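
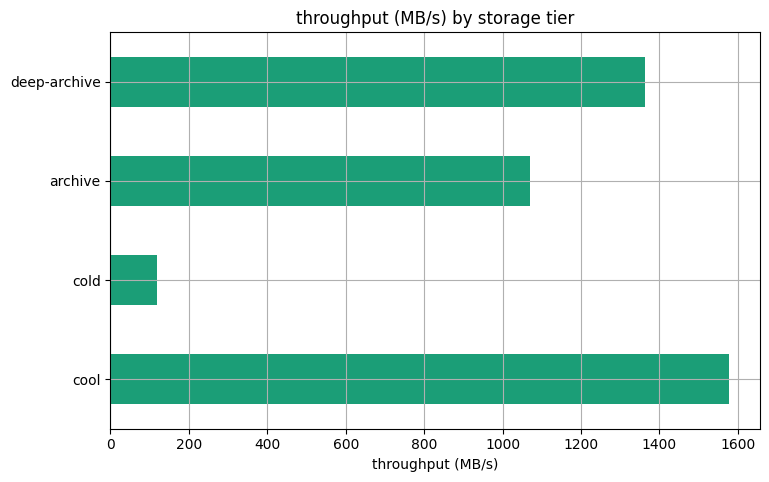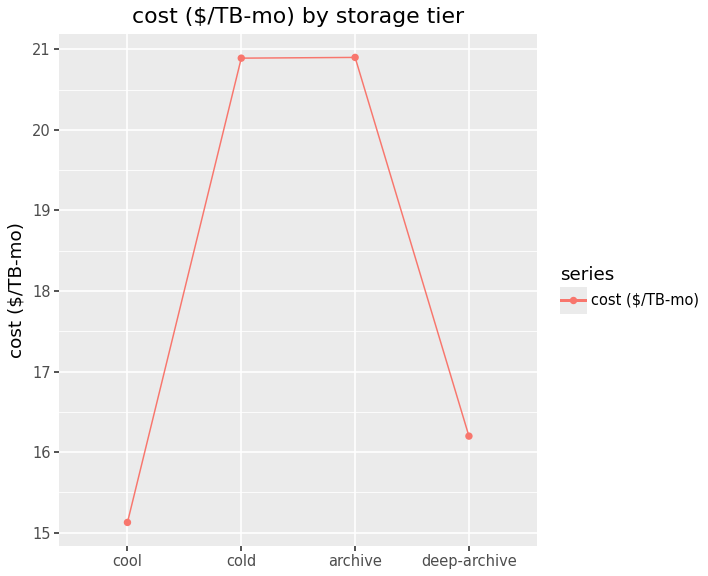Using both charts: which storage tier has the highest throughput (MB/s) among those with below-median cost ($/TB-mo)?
Chart 2 median cost ($/TB-mo) ≈ 18; below-median storage tiers: cool, deep-archive. Among those, cool has the highest throughput (MB/s) (≈ 1600).

cool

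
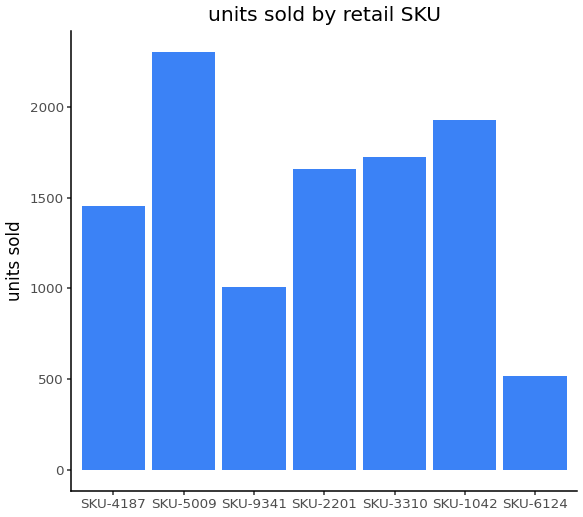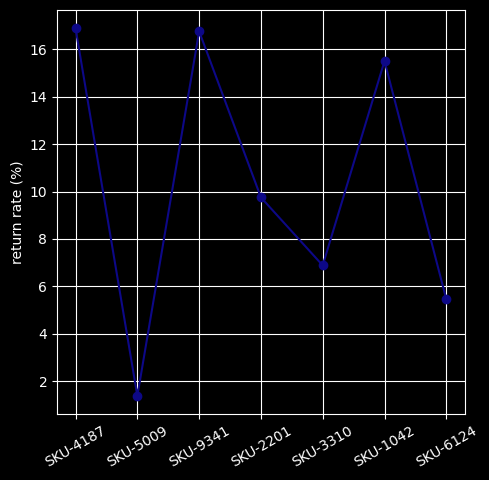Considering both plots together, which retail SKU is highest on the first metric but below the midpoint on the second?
Chart 2 median return rate (%) ≈ 10; below-median retail SKUs: SKU-5009, SKU-3310, SKU-6124. Among those, SKU-5009 has the highest units sold (≈ 2500).

SKU-5009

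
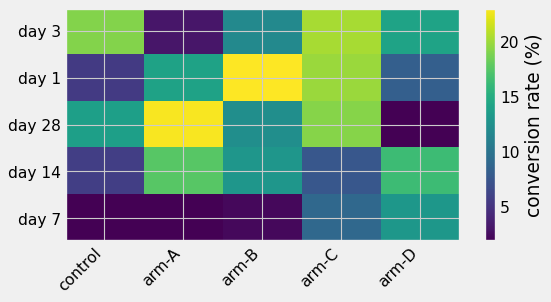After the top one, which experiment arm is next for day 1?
Top 3 for day 1: arm-B ≈ 24, arm-C ≈ 20, arm-A ≈ 14.

arm-C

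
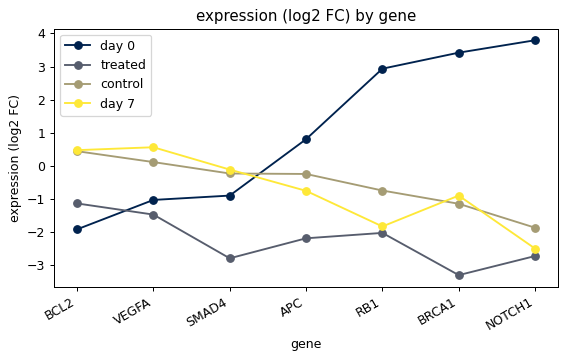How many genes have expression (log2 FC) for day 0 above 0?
Above 0: APC, RB1, BRCA1, NOTCH1.

4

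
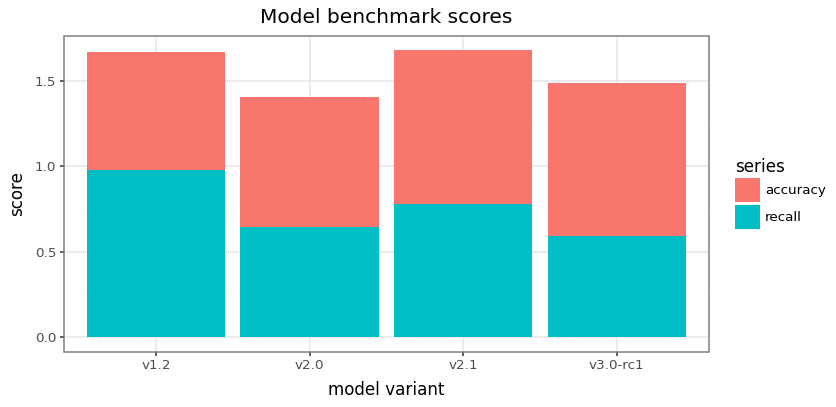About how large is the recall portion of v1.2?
≈ 1.0

recall top ≈ 1.0, bottom ≈ 0.0; segment ≈ 1.0.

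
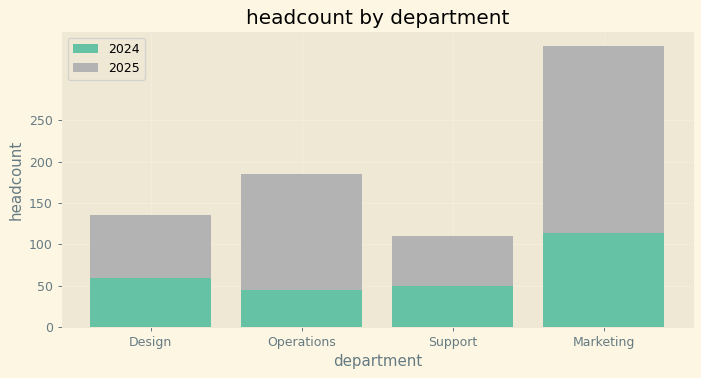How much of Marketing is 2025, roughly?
≈ 250

2025 top ≈ 350, bottom ≈ 100; segment ≈ 250.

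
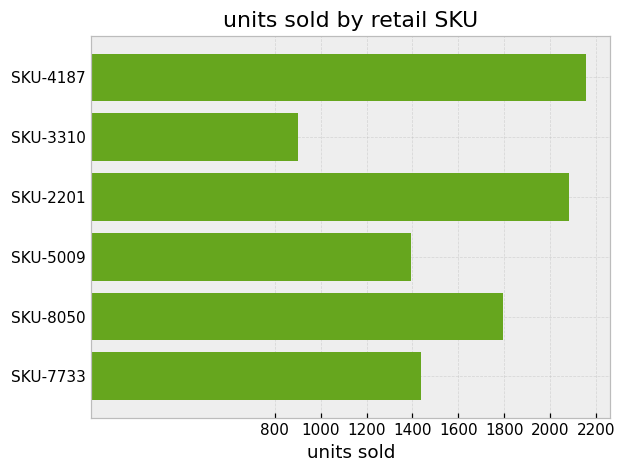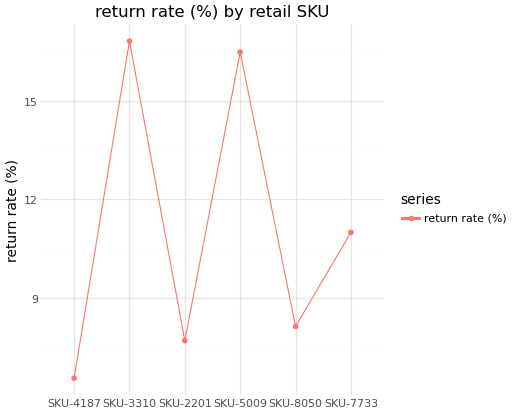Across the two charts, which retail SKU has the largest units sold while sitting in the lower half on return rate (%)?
Chart 2 median return rate (%) ≈ 10; below-median retail SKUs: SKU-4187, SKU-2201, SKU-8050. Among those, SKU-4187 has the highest units sold (≈ 2200).

SKU-4187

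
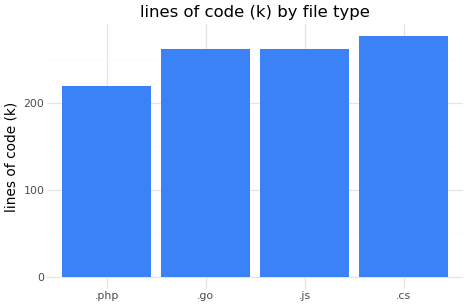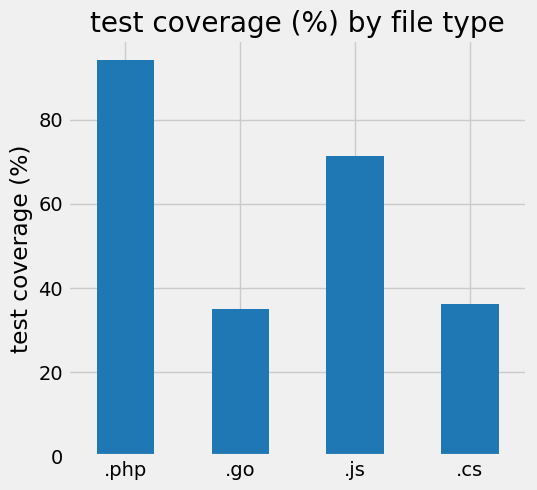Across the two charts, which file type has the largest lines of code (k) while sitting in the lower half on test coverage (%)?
Chart 2 median test coverage (%) ≈ 50; below-median file types: .go, .cs. Among those, .cs has the highest lines of code (k) (≈ 300).

.cs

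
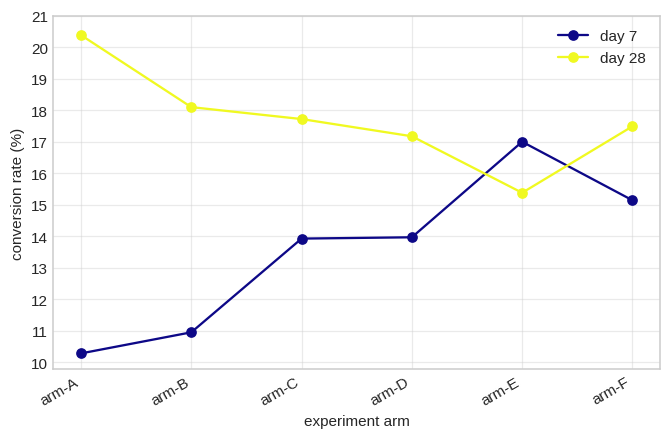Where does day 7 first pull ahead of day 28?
arm-E

arm-D: day 7 ≈ 14 vs day 28 ≈ 17 (not yet); arm-E: day 7 ≈ 17 vs day 28 ≈ 15 (first crossover).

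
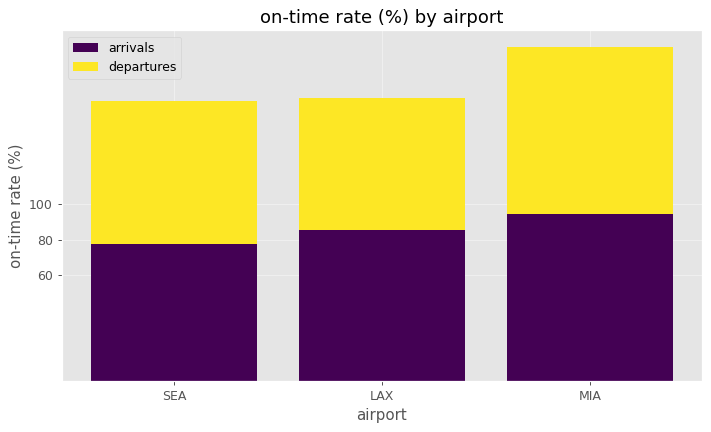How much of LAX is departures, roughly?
≈ 80

departures top ≈ 160, bottom ≈ 80; segment ≈ 80.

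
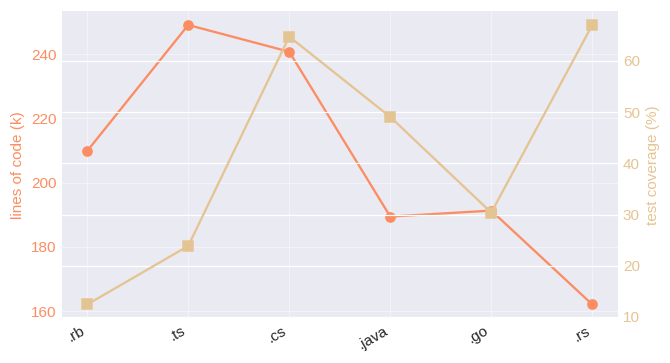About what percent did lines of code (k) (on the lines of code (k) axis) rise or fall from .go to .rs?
≈ -15.8%

.go ≈ 190, .rs ≈ 160; (160 − 190) / 190 ≈ -15.8%.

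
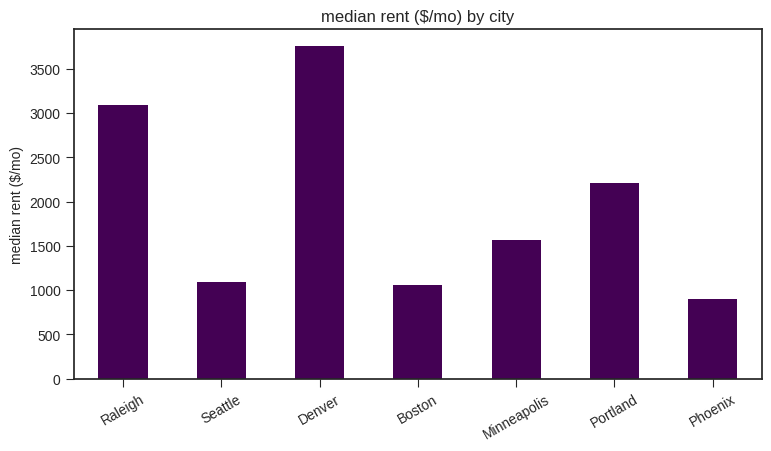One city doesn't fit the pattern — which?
Denver ≈ 4000; the rest sit between ≈ 1000 and ≈ 3000.

Denver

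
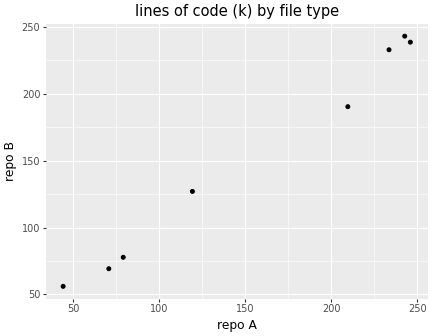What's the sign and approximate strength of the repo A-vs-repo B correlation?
positive, strong

Points are positively correlated; strong (|r| ≈ 1.0).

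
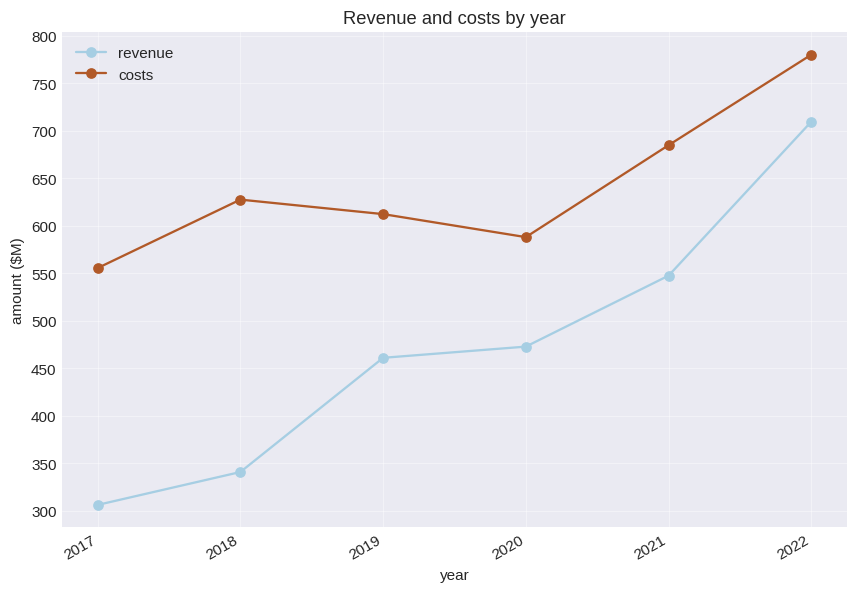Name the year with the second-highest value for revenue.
2021

Top 3 for revenue: 2022 ≈ 700, 2021 ≈ 550, 2020 ≈ 450.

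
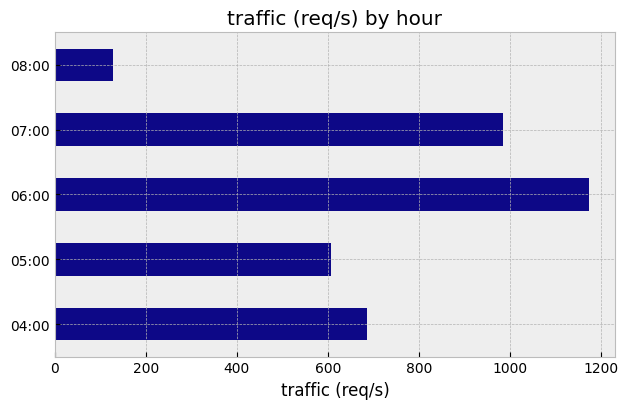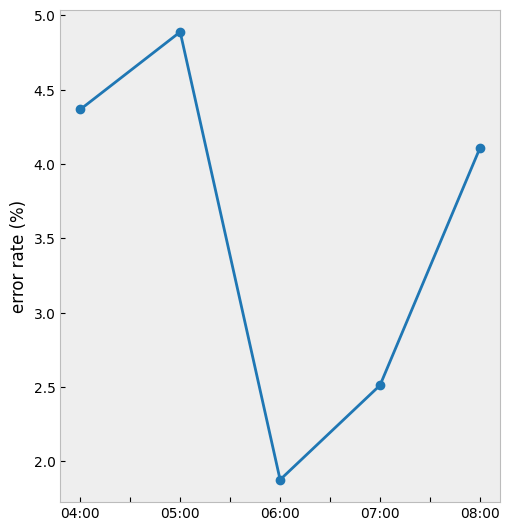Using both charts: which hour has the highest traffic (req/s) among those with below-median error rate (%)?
06:00

Chart 2 median error rate (%) ≈ 4; below-median hours: 06:00, 07:00. Among those, 06:00 has the highest traffic (req/s) (≈ 1200).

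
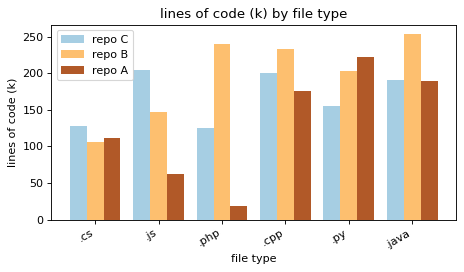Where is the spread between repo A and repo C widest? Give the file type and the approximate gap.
.js: repo A ≈ 50, repo C ≈ 200 → gap ≈ 150. Next-largest (.php) is only ≈ 100.

.js, ≈ 150 k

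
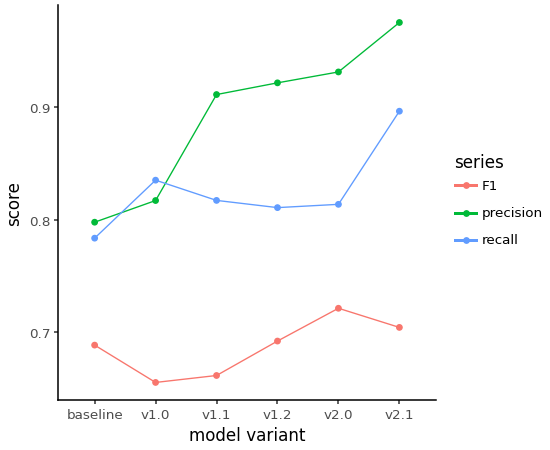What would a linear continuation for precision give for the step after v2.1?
Last three: 0.90, 0.95, 1.00 → slope ≈ 0.05/step → next ≈ 1.05.

≈ 1.05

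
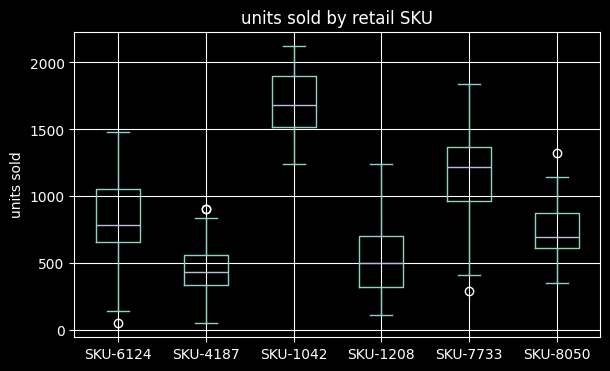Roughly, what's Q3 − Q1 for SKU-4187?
Q3 ≈ 600, Q1 ≈ 400; IQR ≈ 200.

≈ 200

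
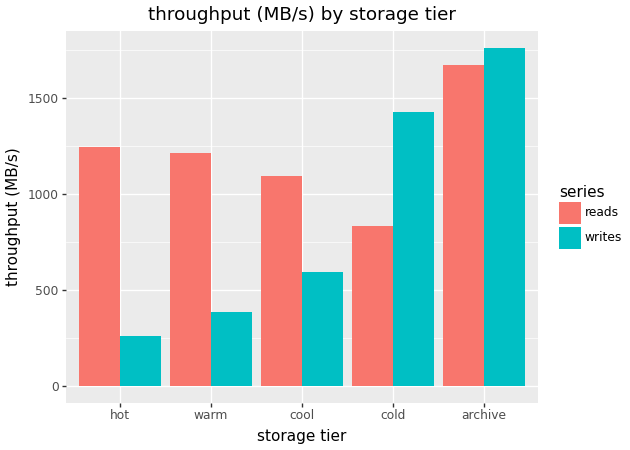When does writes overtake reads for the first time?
cold

cool: writes ≈ 600 vs reads ≈ 1000 (not yet); cold: writes ≈ 1400 vs reads ≈ 800 (first crossover).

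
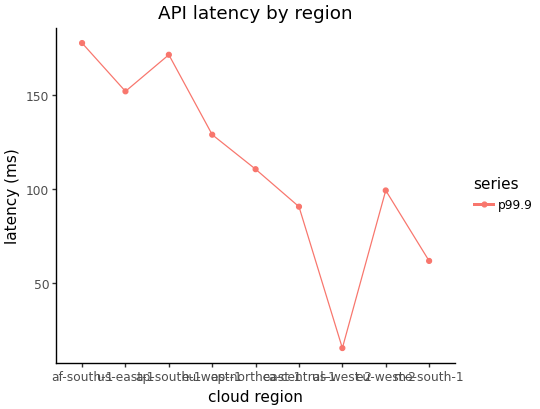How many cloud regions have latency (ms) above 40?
8

Above 40: af-south-1, us-east-1, ap-south-1, eu-west-1, ap-northeast-1, ca-central-1, eu-west-2, me-south-1.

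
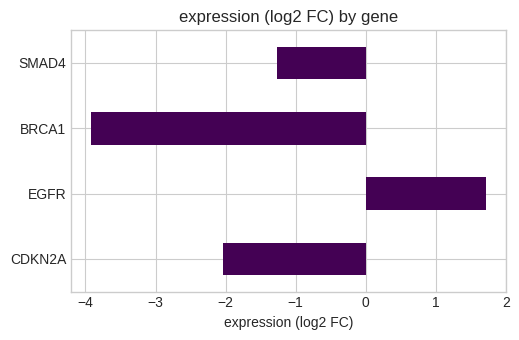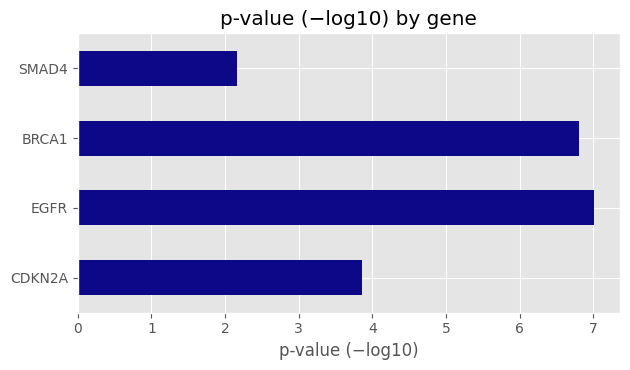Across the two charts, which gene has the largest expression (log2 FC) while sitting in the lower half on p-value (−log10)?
Chart 2 median p-value (−log10) ≈ 5; below-median genes: CDKN2A, SMAD4. Among those, SMAD4 has the highest expression (log2 FC) (≈ -1.2).

SMAD4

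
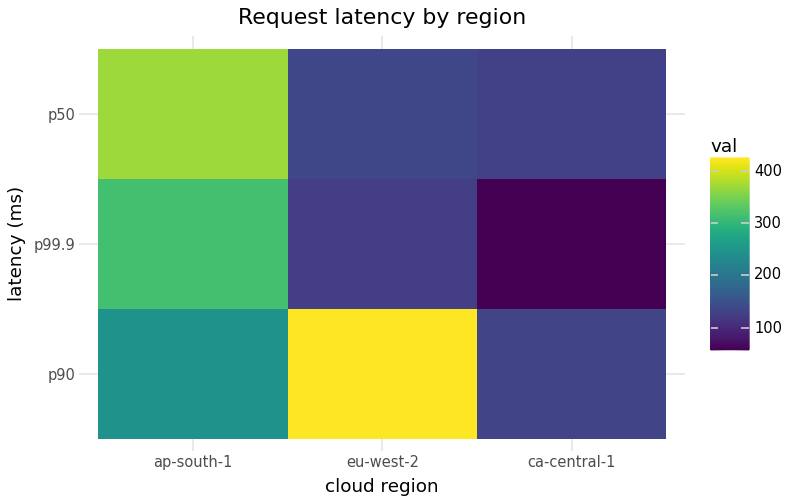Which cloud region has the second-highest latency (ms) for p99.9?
eu-west-2

Top 3 for p99.9: ap-south-1 ≈ 300, eu-west-2 ≈ 100, ca-central-1 ≈ 50.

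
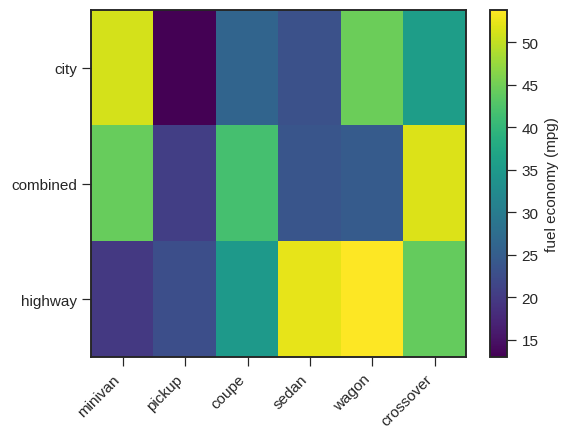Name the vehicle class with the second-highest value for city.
Top 3 for city: minivan ≈ 50, wagon ≈ 45, crossover ≈ 35.

wagon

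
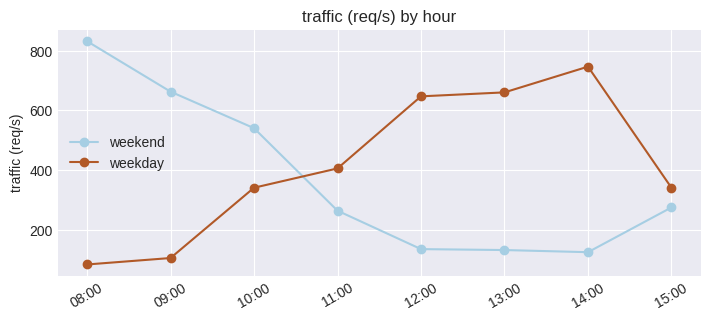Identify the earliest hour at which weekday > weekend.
11:00

10:00: weekday ≈ 300 vs weekend ≈ 500 (not yet); 11:00: weekday ≈ 400 vs weekend ≈ 300 (first crossover).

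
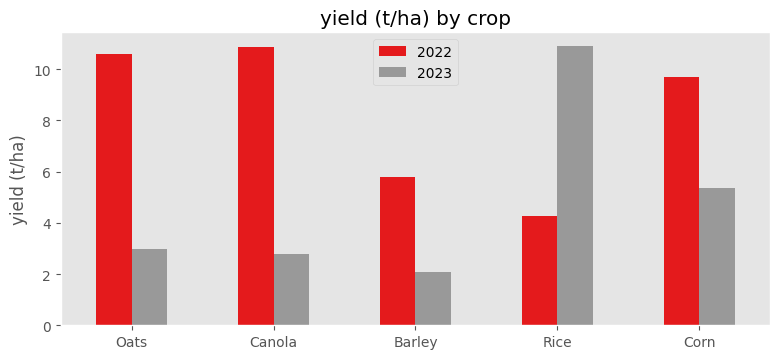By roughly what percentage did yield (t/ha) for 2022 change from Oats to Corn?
≈ -9.1%

Oats ≈ 11, Corn ≈ 10; (10 − 11) / 11 ≈ -9.1%.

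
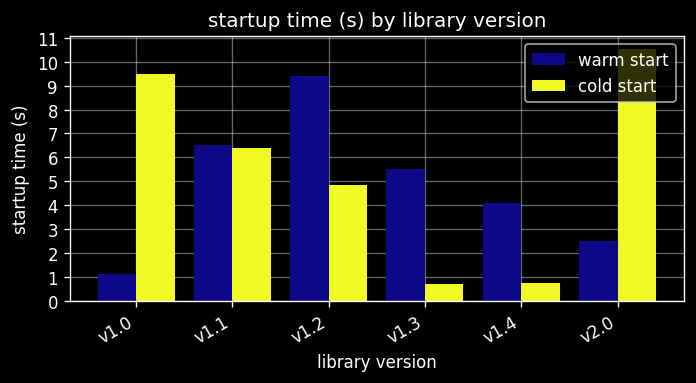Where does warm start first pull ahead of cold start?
v1.0: warm start ≈ 1 vs cold start ≈ 9 (not yet); v1.1: warm start ≈ 7 vs cold start ≈ 6 (first crossover).

v1.1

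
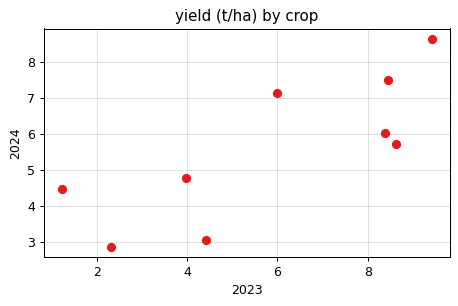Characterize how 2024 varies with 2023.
Points are positively correlated; strong (|r| ≈ 0.8).

positive, strong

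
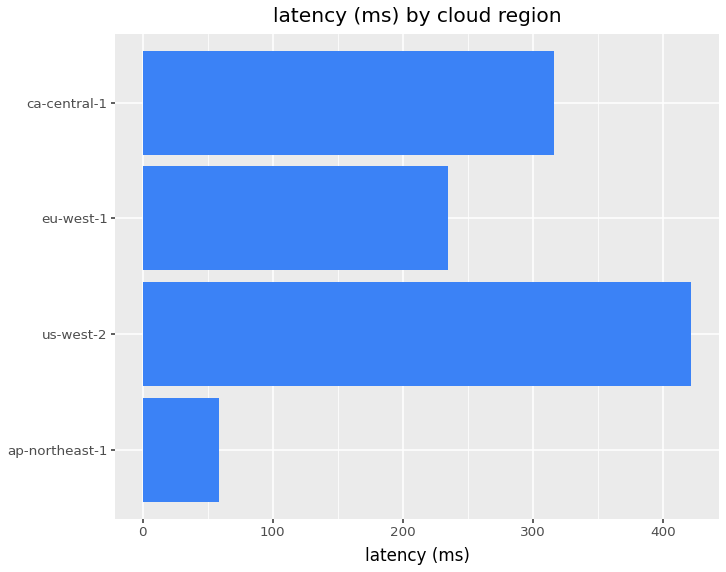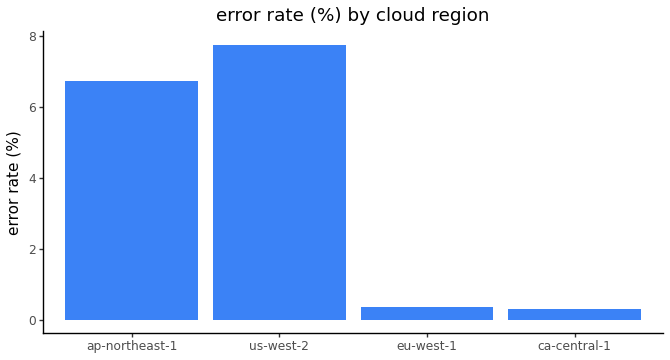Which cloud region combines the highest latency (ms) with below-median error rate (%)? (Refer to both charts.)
ca-central-1

Chart 2 median error rate (%) ≈ 4; below-median cloud regions: eu-west-1, ca-central-1. Among those, ca-central-1 has the highest latency (ms) (≈ 300).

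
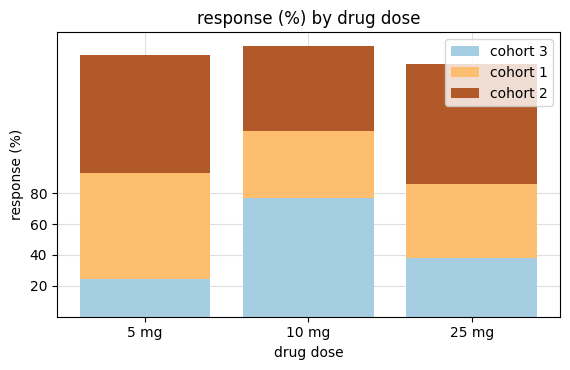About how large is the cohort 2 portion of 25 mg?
cohort 2 top ≈ 160, bottom ≈ 80; segment ≈ 80.

≈ 80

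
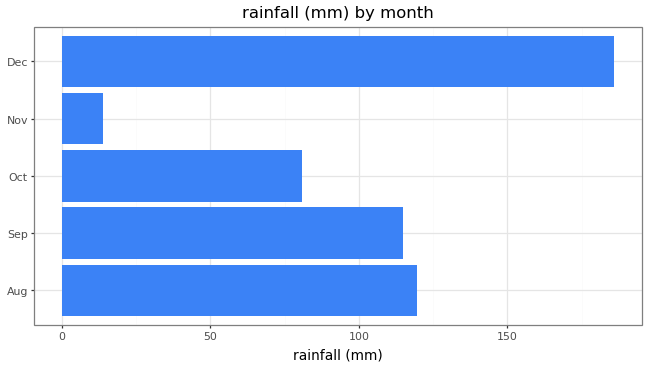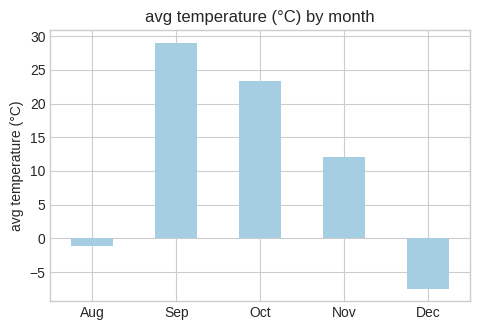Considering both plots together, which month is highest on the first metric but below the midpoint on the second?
Dec

Chart 2 median avg temperature (°C) ≈ 10; below-median months: Aug, Dec. Among those, Dec has the highest rainfall (mm) (≈ 180).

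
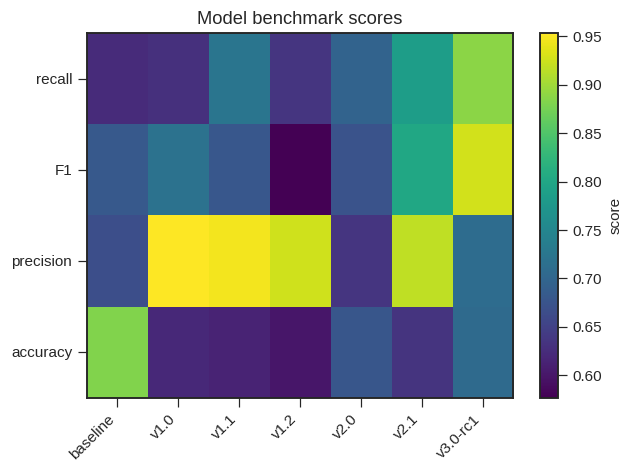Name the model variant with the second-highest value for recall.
v2.1

Top 3 for recall: v3.0-rc1 ≈ 0.90, v2.1 ≈ 0.80, v1.1 ≈ 0.70.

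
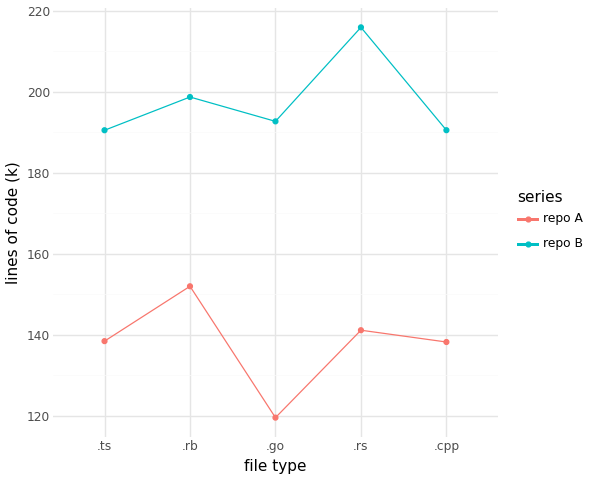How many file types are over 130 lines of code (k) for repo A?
4

Above 130: .ts, .rb, .rs, .cpp.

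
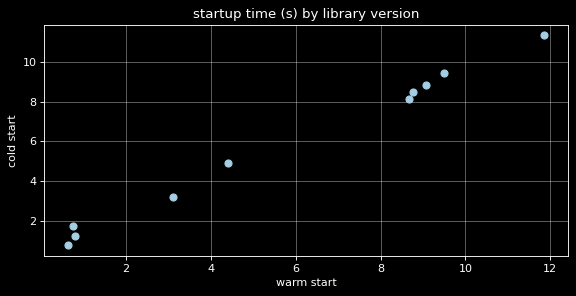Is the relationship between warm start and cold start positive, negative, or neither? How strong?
Points are positively correlated; strong (|r| ≈ 1.0).

positive, strong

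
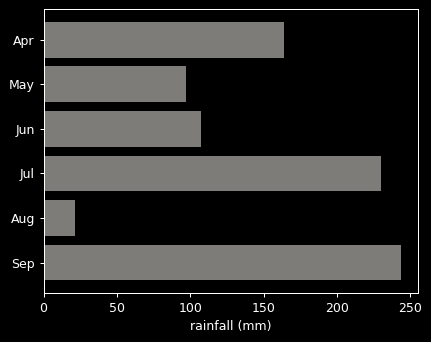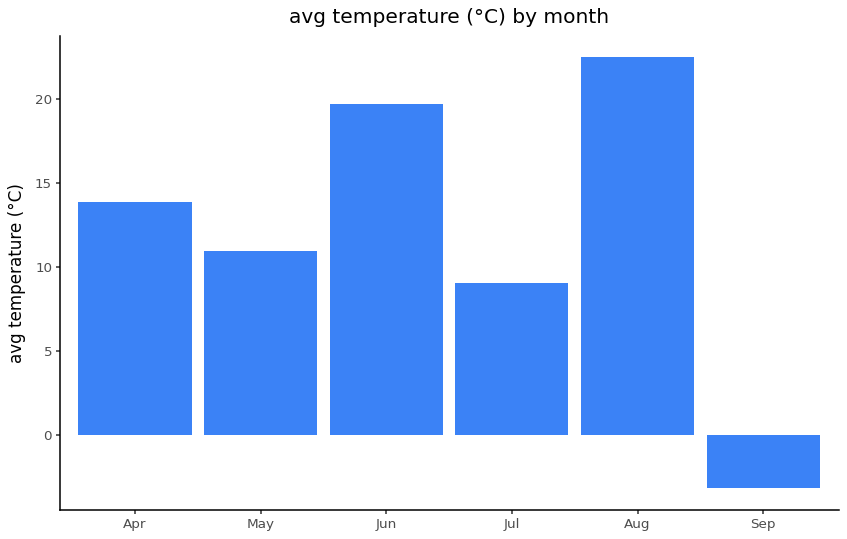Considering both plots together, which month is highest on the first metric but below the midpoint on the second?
Sep

Chart 2 median avg temperature (°C) ≈ 10; below-median months: May, Jul, Sep. Among those, Sep has the highest rainfall (mm) (≈ 250).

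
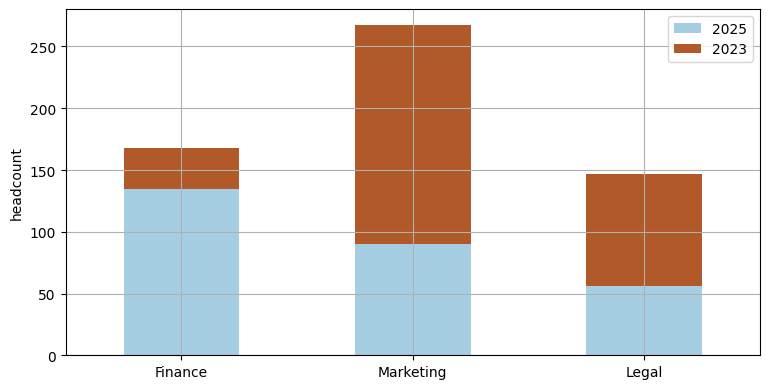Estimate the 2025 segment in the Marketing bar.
≈ 100

2025 top ≈ 100, bottom ≈ 0; segment ≈ 100.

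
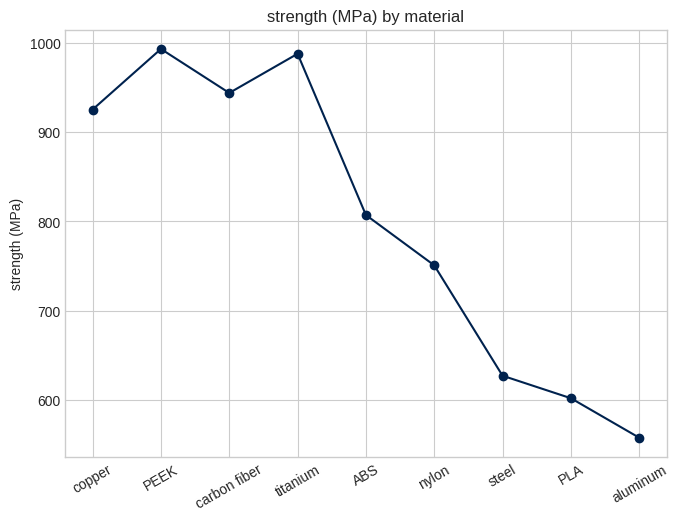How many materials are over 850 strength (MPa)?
4

Above 850: copper, PEEK, carbon fiber, titanium.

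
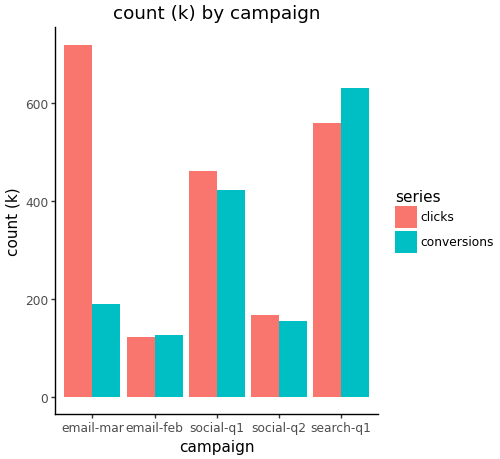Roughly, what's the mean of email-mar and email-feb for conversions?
≈ 150

(200 + 100) / 2 ≈ 150.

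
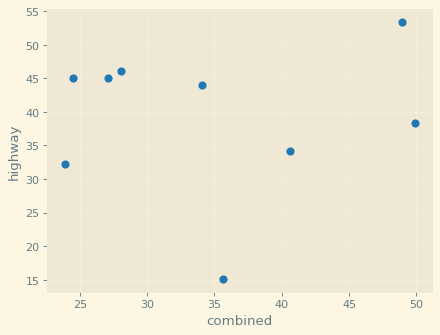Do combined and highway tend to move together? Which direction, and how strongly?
no clear correlation

Points are roughly uncorrelated; weak (|r| ≈ 0.1).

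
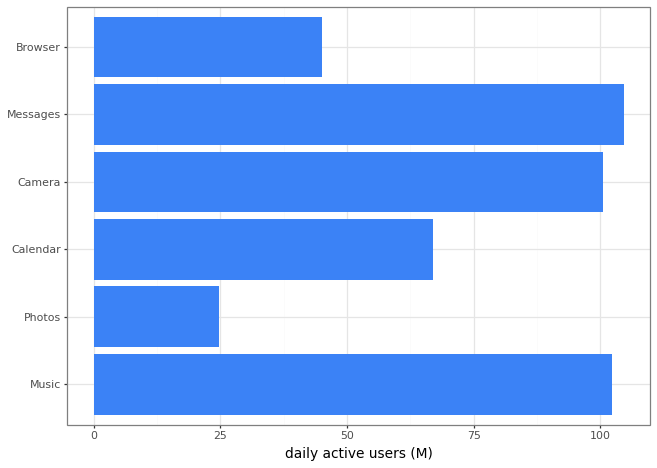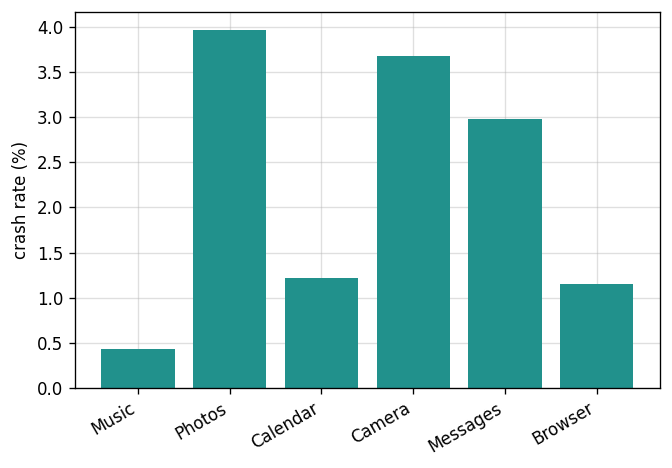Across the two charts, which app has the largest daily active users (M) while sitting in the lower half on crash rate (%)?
Music

Chart 2 median crash rate (%) ≈ 2; below-median apps: Music, Calendar, Browser. Among those, Music has the highest daily active users (M) (≈ 100).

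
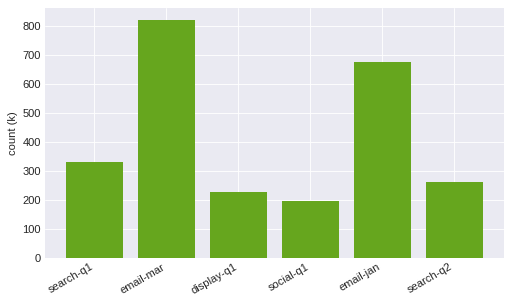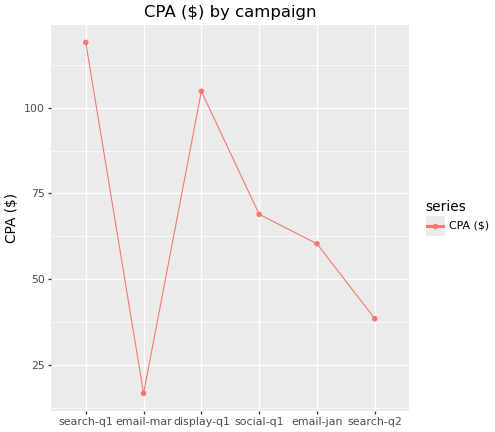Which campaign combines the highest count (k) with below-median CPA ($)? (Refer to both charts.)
email-mar

Chart 2 median CPA ($) ≈ 60; below-median campaigns: email-mar, email-jan, search-q2. Among those, email-mar has the highest count (k) (≈ 800).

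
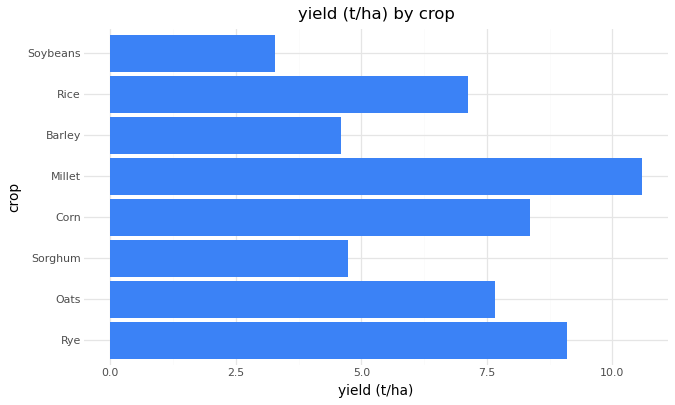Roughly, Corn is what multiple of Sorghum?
Corn ≈ 8, Sorghum ≈ 5; 8/5 ≈ 1.6.

≈ 1.6×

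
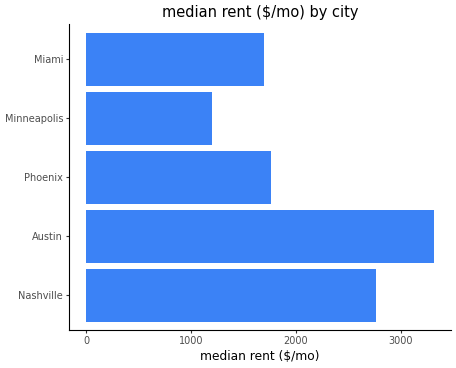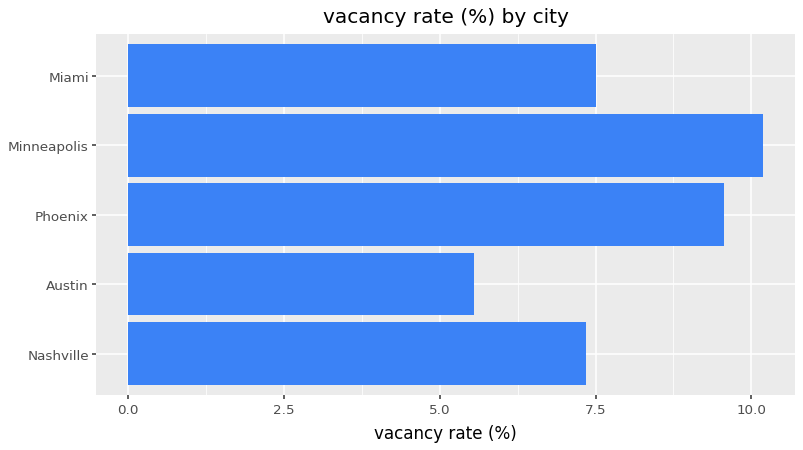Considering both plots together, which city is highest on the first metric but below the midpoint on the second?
Chart 2 median vacancy rate (%) ≈ 8; below-median cities: Nashville, Austin. Among those, Austin has the highest median rent ($/mo) (≈ 3500).

Austin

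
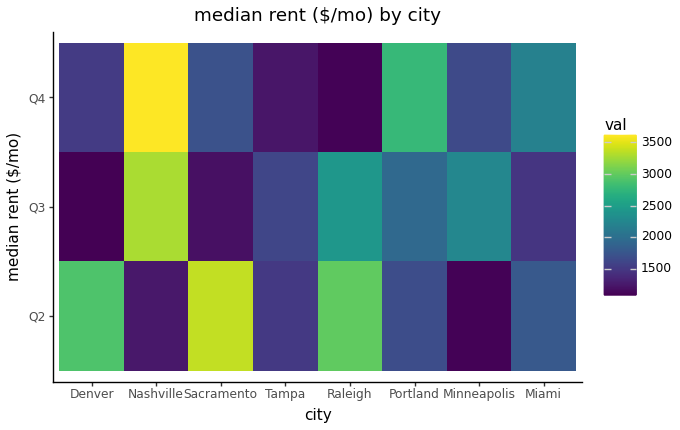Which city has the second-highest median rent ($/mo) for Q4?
Top 3 for Q4: Nashville ≈ 3500, Portland ≈ 3000, Miami ≈ 2000.

Portland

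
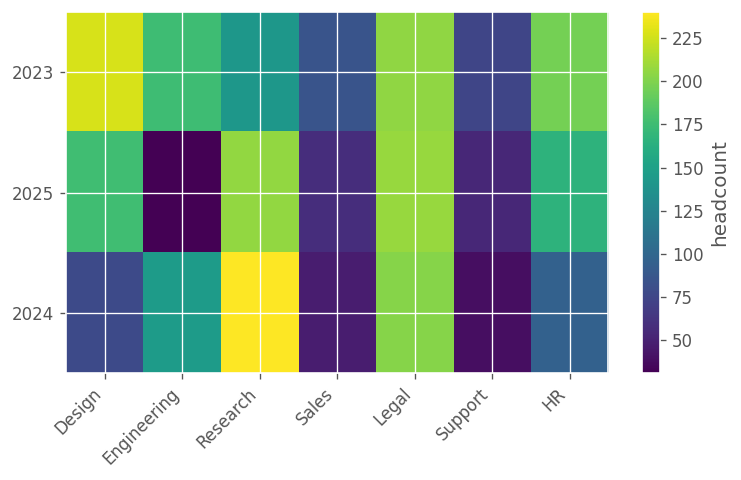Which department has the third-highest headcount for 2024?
Top 4 for 2024: Research ≈ 240, Legal ≈ 200, Engineering ≈ 140, HR ≈ 100.

Engineering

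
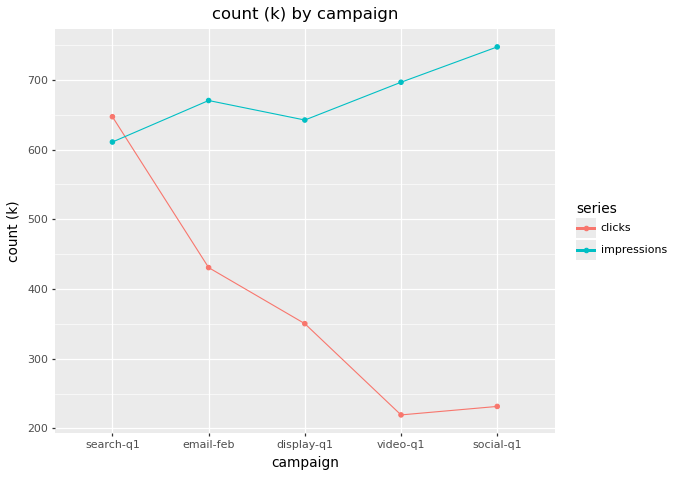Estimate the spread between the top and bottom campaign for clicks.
≈ 450

Max search-q1 ≈ 650, min video-q1 ≈ 200; range ≈ 450.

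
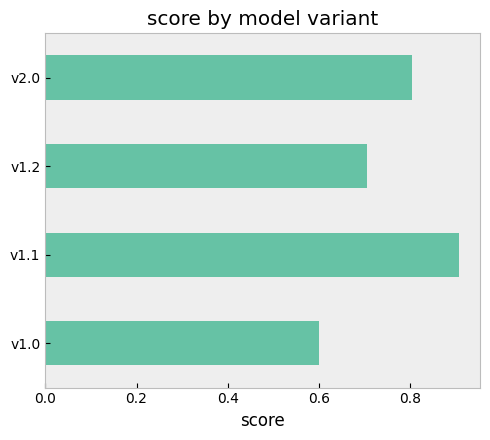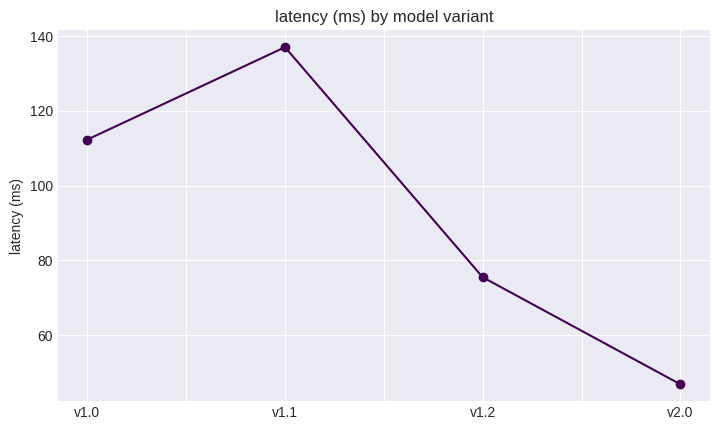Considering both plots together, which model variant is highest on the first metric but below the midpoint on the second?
Chart 2 median latency (ms) ≈ 100; below-median model variants: v1.2, v2.0. Among those, v2.0 has the highest score (≈ 0.8).

v2.0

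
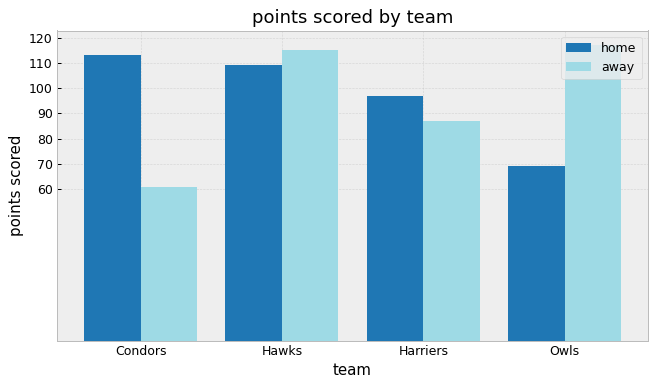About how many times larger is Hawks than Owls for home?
≈ 1.57×

Hawks ≈ 110, Owls ≈ 70; 110/70 ≈ 1.57.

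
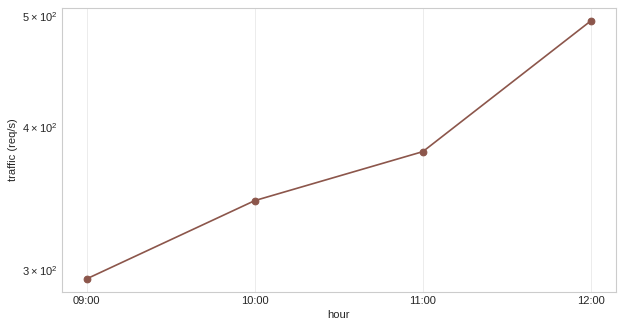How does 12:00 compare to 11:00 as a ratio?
12:00 ≈ 500, 11:00 ≈ 380; 500/380 ≈ 1.32.

≈ 1.32×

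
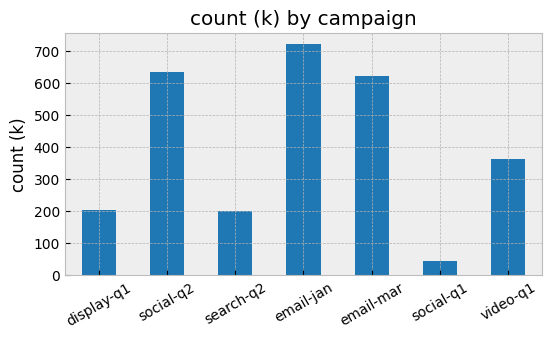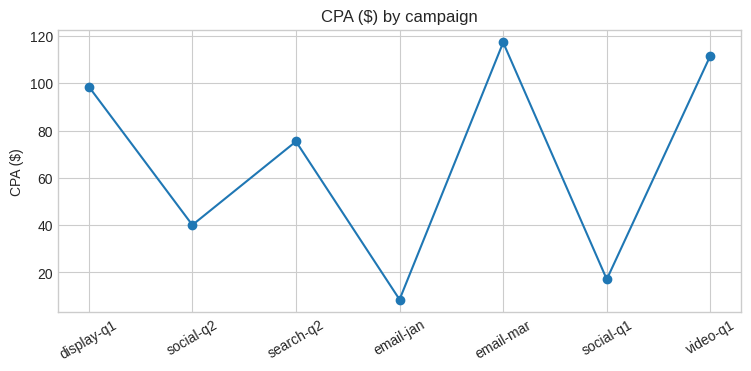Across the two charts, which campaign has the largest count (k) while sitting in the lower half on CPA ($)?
Chart 2 median CPA ($) ≈ 80; below-median campaigns: social-q2, email-jan, social-q1. Among those, email-jan has the highest count (k) (≈ 700).

email-jan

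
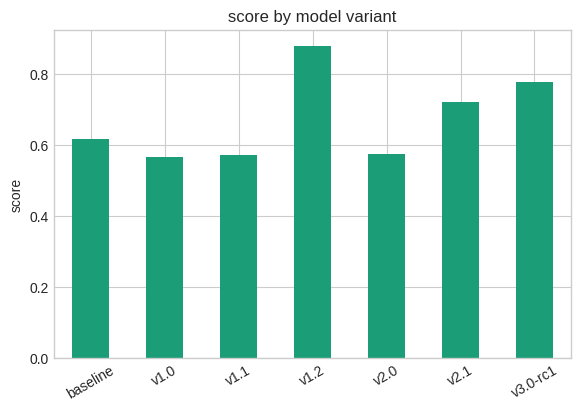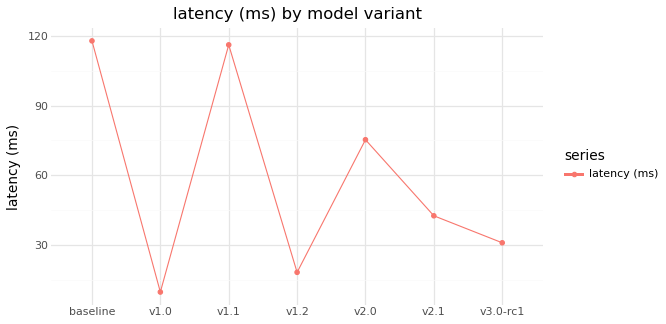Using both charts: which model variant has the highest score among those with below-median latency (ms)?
Chart 2 median latency (ms) ≈ 40; below-median model variants: v1.0, v1.2, v3.0-rc1. Among those, v1.2 has the highest score (≈ 0.9).

v1.2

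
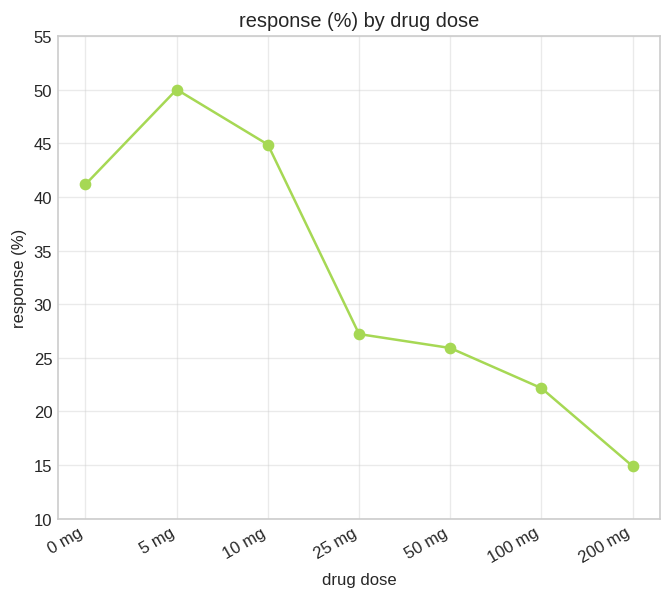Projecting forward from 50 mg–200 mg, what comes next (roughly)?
Last three: 25, 20, 15 → slope ≈ -5/step → next ≈ 10.

≈ 10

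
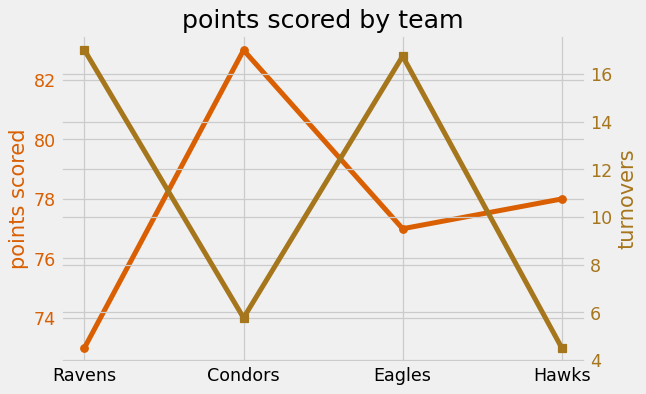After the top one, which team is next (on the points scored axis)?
Top 3 (on the points scored axis): Condors ≈ 83, Hawks ≈ 78, Eagles ≈ 77.

Hawks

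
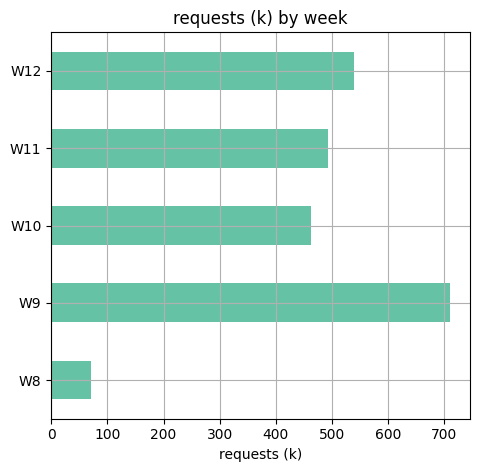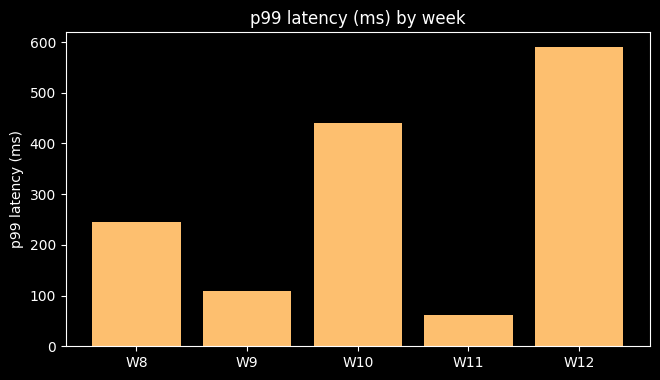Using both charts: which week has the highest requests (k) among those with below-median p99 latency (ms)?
W9

Chart 2 median p99 latency (ms) ≈ 200; below-median weeks: W9, W11. Among those, W9 has the highest requests (k) (≈ 700).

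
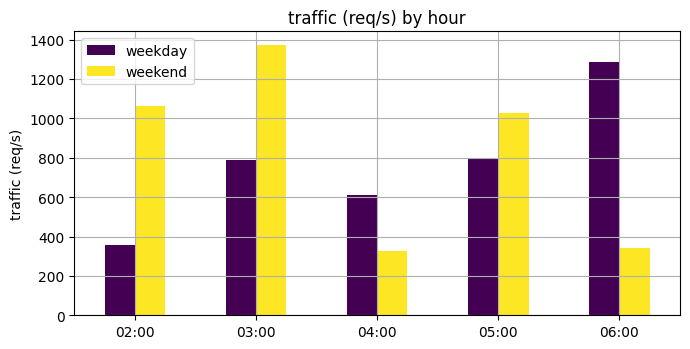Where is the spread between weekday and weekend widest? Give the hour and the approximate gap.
06:00, ≈ 800 req/s

06:00: weekday ≈ 1200, weekend ≈ 400 → gap ≈ 800. Next-largest (02:00) is only ≈ 600.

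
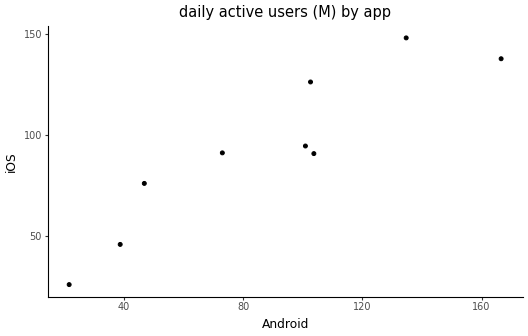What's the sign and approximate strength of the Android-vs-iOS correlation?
Points are positively correlated; strong (|r| ≈ 0.9).

positive, strong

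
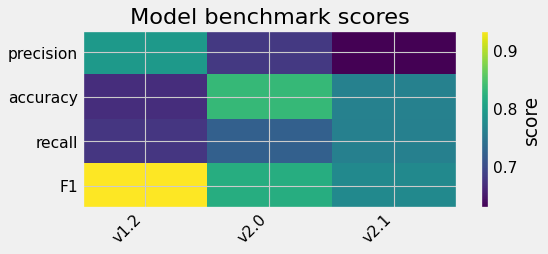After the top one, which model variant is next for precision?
v2.0

Top 3 for precision: v1.2 ≈ 0.80, v2.0 ≈ 0.70, v2.1 ≈ 0.65.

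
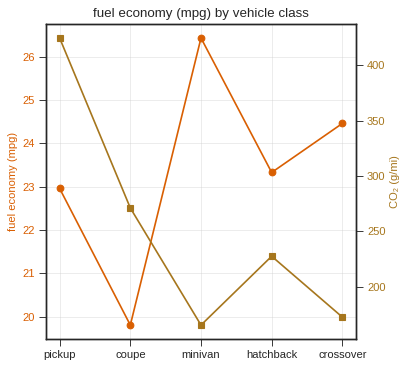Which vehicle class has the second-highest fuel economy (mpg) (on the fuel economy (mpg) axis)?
Top 3 (on the fuel economy (mpg) axis): minivan ≈ 26, crossover ≈ 24, hatchback ≈ 23.

crossover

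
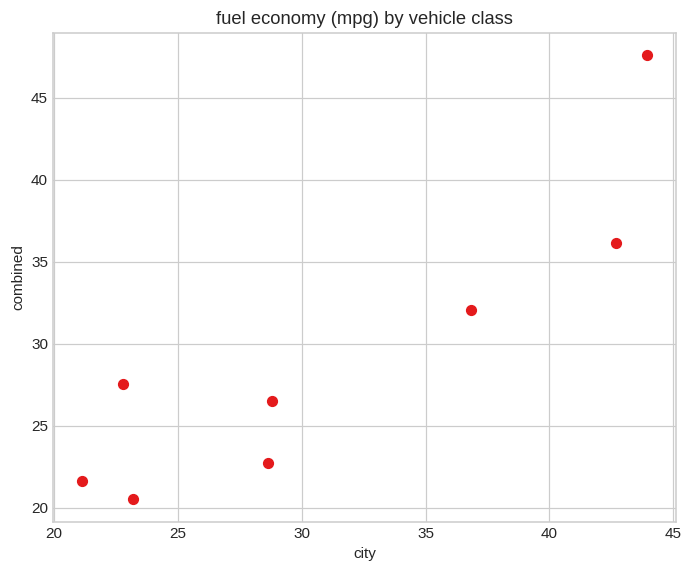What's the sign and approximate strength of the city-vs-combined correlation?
positive, strong

Points are positively correlated; strong (|r| ≈ 0.9).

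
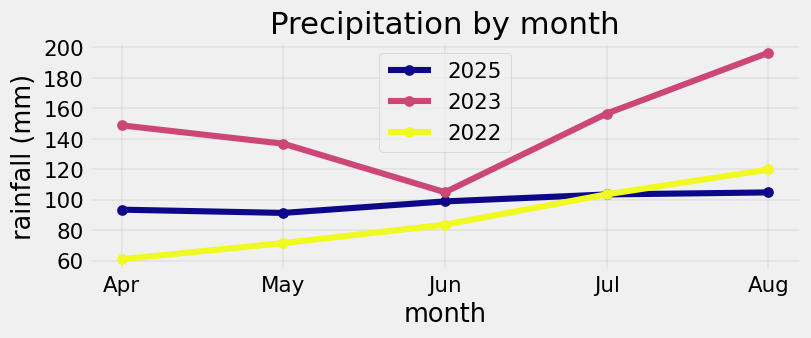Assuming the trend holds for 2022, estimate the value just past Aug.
≈ 140

Last three: 80, 100, 120 → slope ≈ 20/step → next ≈ 140.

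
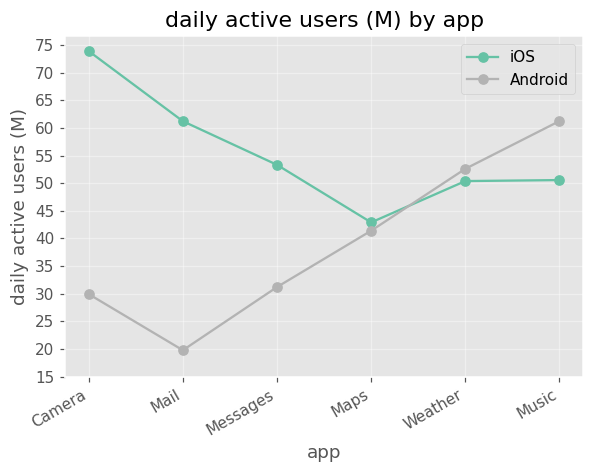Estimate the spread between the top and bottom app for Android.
Max Music ≈ 60, min Mail ≈ 20; range ≈ 40.

≈ 40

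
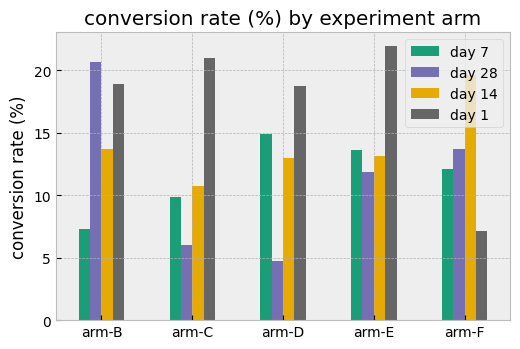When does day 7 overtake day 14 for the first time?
arm-D

arm-C: day 7 ≈ 10 vs day 14 ≈ 10 (not yet); arm-D: day 7 ≈ 14 vs day 14 ≈ 12 (first crossover).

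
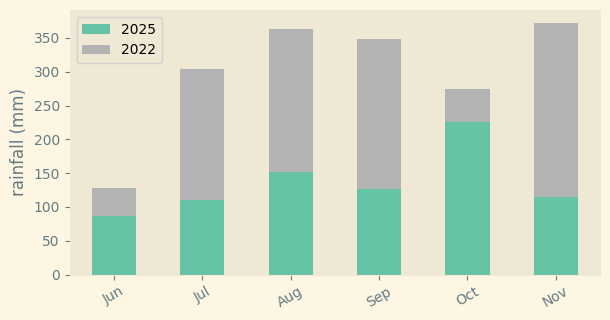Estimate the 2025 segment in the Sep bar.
≈ 150

2025 top ≈ 150, bottom ≈ 0; segment ≈ 150.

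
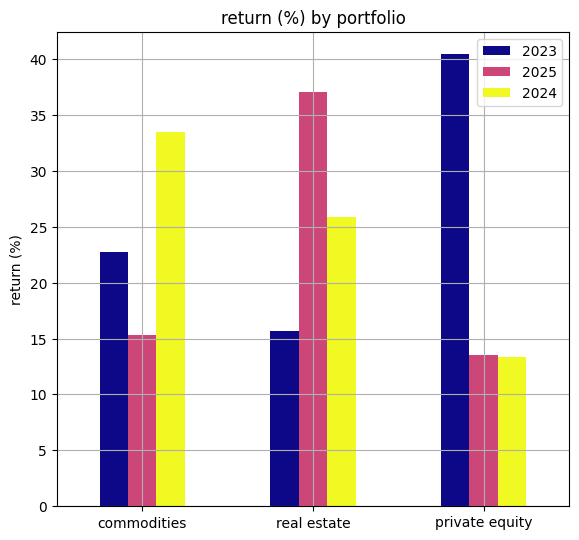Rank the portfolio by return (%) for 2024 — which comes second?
Top 3 for 2024: commodities ≈ 35, real estate ≈ 25, private equity ≈ 15.

real estate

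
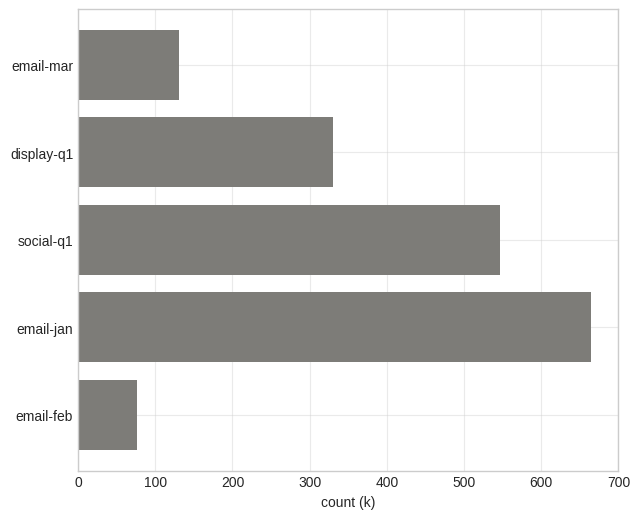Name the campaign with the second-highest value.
social-q1

Top 3: email-jan ≈ 700, social-q1 ≈ 500, display-q1 ≈ 300.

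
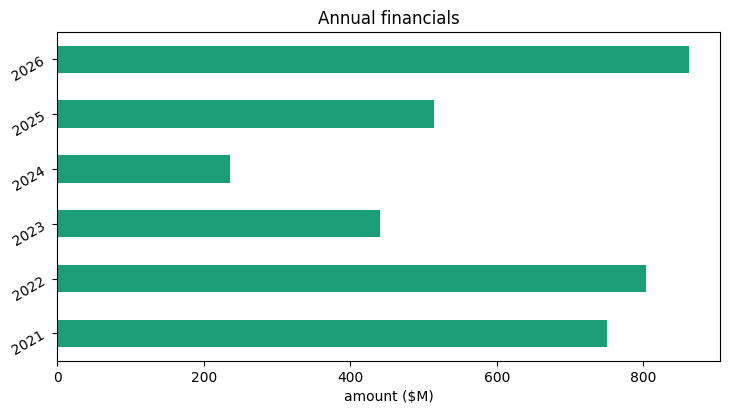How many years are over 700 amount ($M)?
3

Above 700: 2021, 2022, 2026.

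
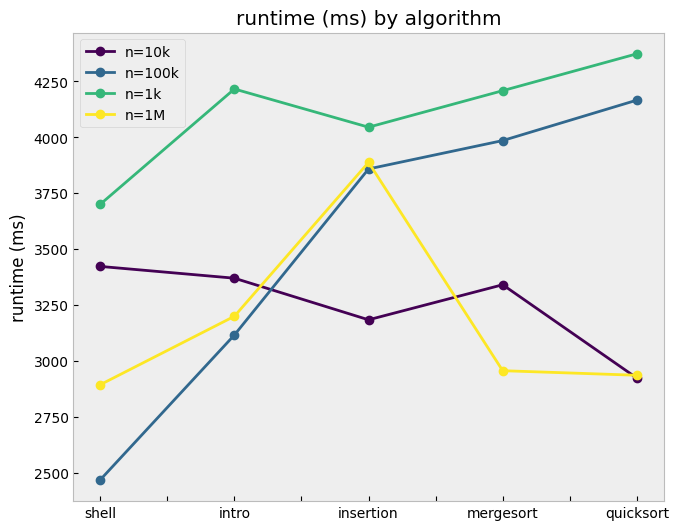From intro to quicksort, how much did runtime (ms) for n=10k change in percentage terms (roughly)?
≈ -11.8%

intro ≈ 3400, quicksort ≈ 3000; (3000 − 3400) / 3400 ≈ -11.8%.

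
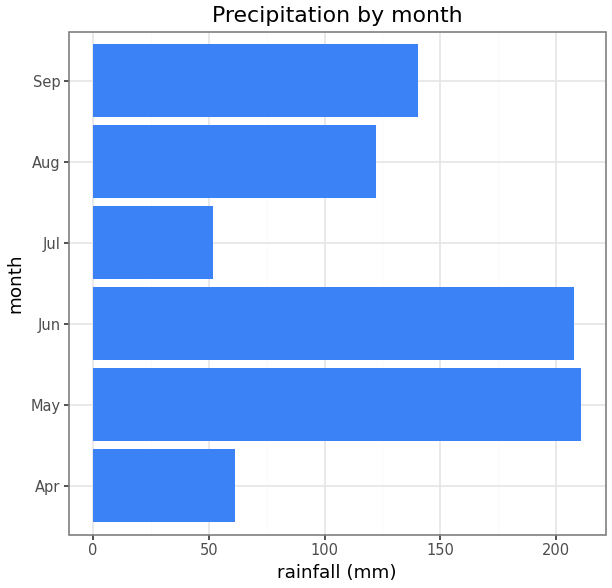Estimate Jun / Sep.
≈ 1.43×

Jun ≈ 200, Sep ≈ 140; 200/140 ≈ 1.43.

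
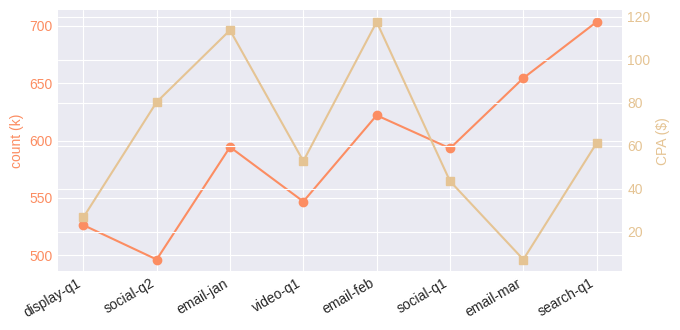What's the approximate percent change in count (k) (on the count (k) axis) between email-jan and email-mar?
email-jan ≈ 600, email-mar ≈ 660; (660 − 600) / 600 ≈ +10%.

≈ +10%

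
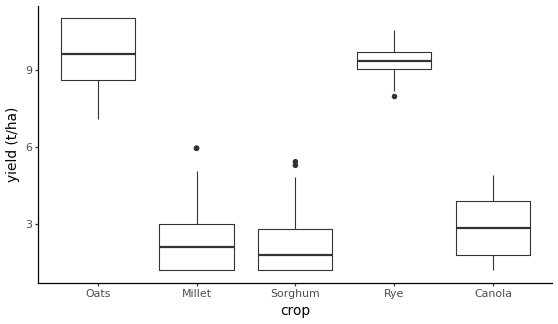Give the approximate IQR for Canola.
≈ 2

Q3 ≈ 4, Q1 ≈ 2; IQR ≈ 2.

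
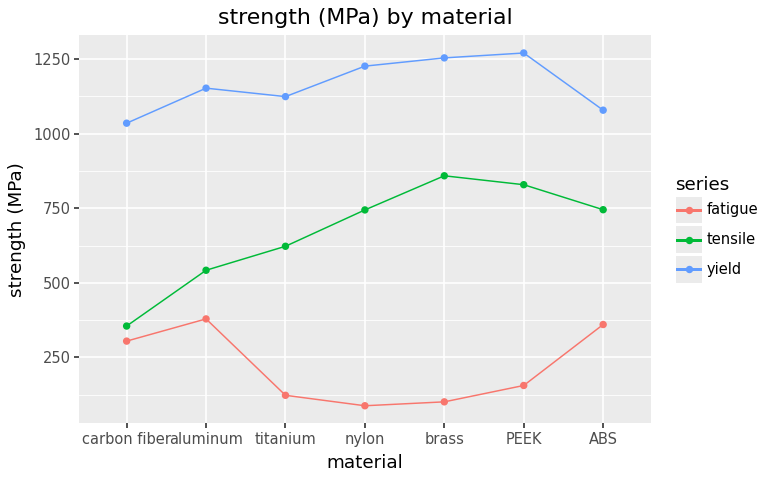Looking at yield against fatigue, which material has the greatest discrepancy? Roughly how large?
brass, ≈ 1200 MPa

brass: yield ≈ 1300, fatigue ≈ 100 → gap ≈ 1200. Next-largest (nylon) is only ≈ 1100.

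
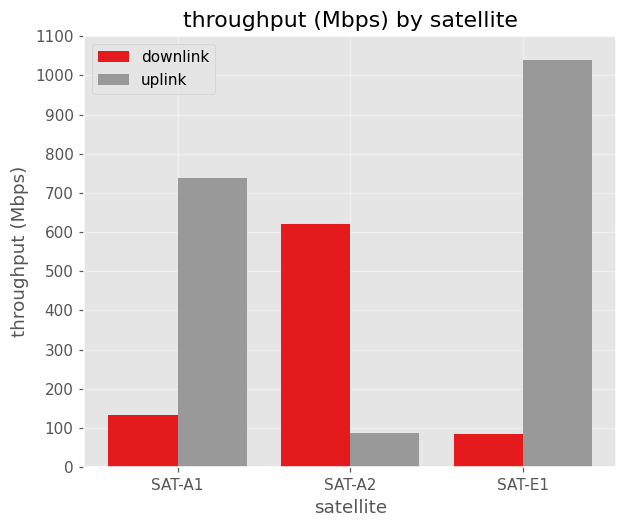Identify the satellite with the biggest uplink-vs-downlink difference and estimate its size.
SAT-E1, ≈ 900 Mbps

SAT-E1: uplink ≈ 1000, downlink ≈ 100 → gap ≈ 900. Next-largest (SAT-A1) is only ≈ 600.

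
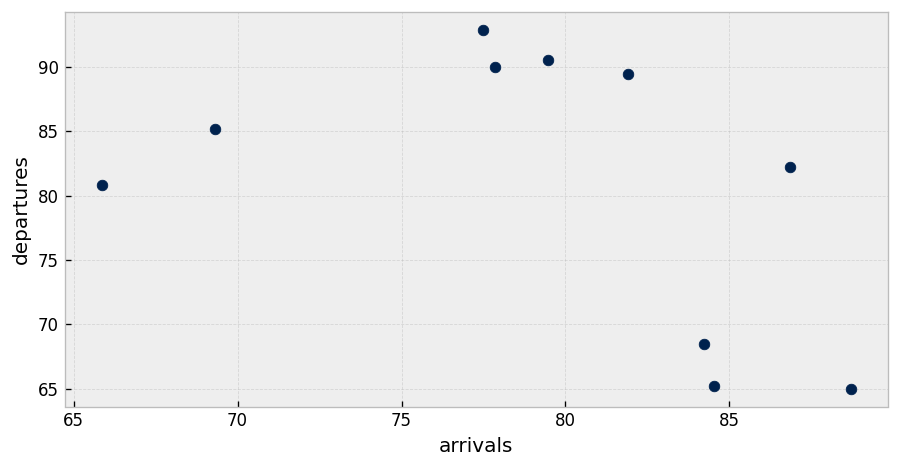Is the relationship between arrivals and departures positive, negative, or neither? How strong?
negative, moderate

Points are negatively correlated; moderate (|r| ≈ 0.5).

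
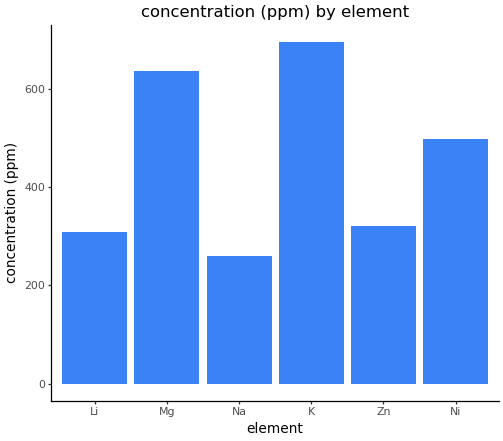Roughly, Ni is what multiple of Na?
≈ 1.67×

Ni ≈ 500, Na ≈ 300; 500/300 ≈ 1.67.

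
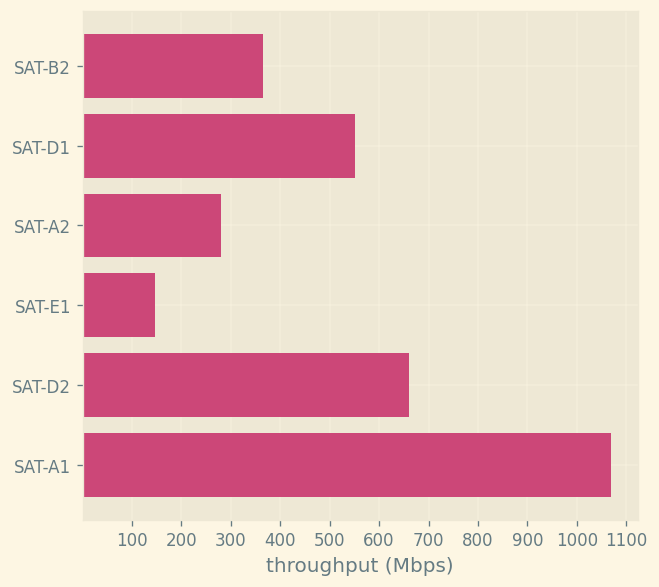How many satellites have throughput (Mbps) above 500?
3

Above 500: SAT-D1, SAT-D2, SAT-A1.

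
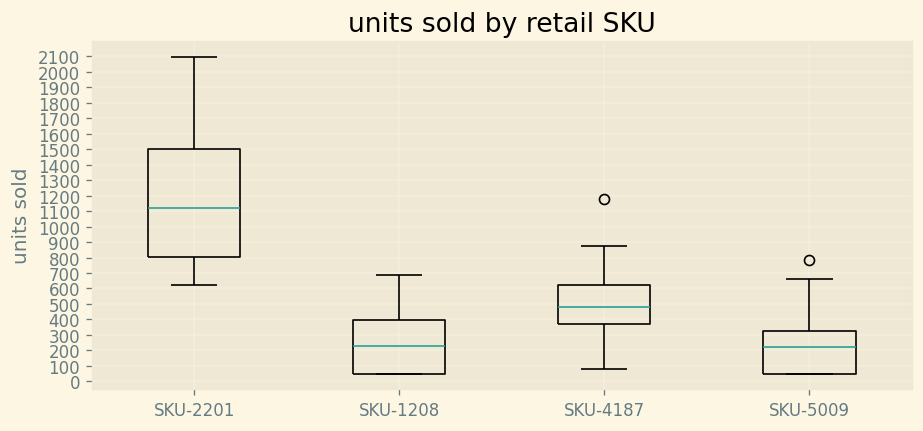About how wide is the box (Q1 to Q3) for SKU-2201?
Q3 ≈ 1500, Q1 ≈ 800; IQR ≈ 700.

≈ 700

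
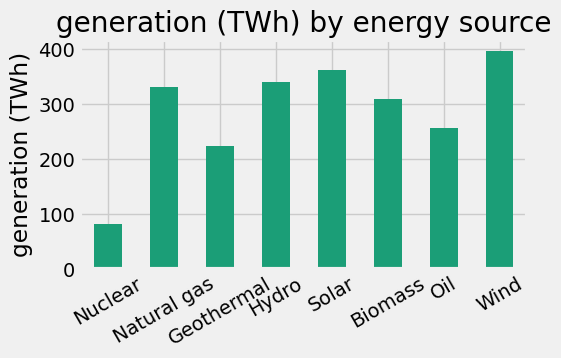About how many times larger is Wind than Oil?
≈ 1.6×

Wind ≈ 400, Oil ≈ 250; 400/250 ≈ 1.6.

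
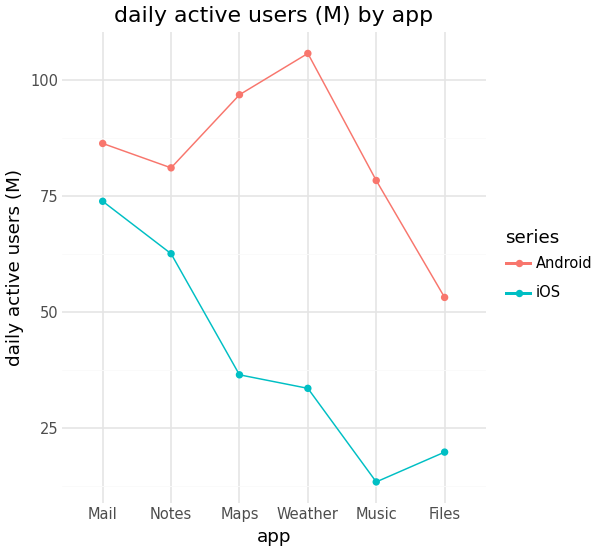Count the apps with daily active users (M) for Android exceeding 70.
5

Above 70: Mail, Notes, Maps, Weather, Music.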